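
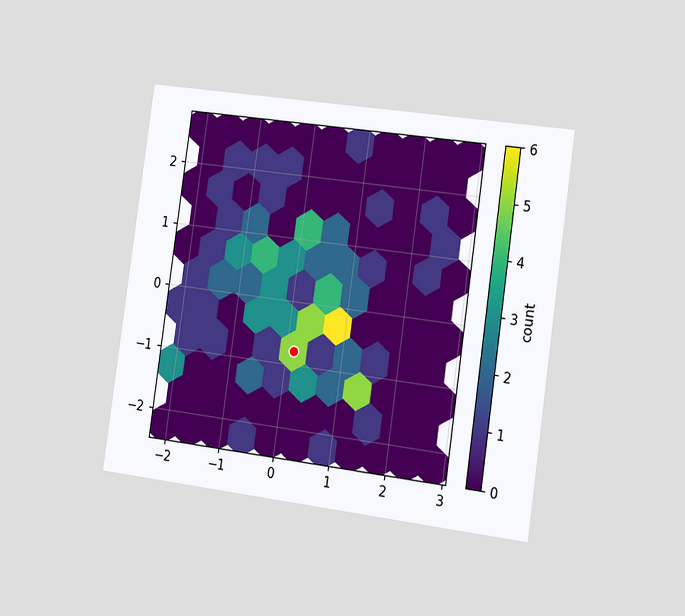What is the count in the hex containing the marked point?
5

The chart is tilted about 8° clockwise and viewed slightly from the right. The marked hex reads 5 on the colorbar.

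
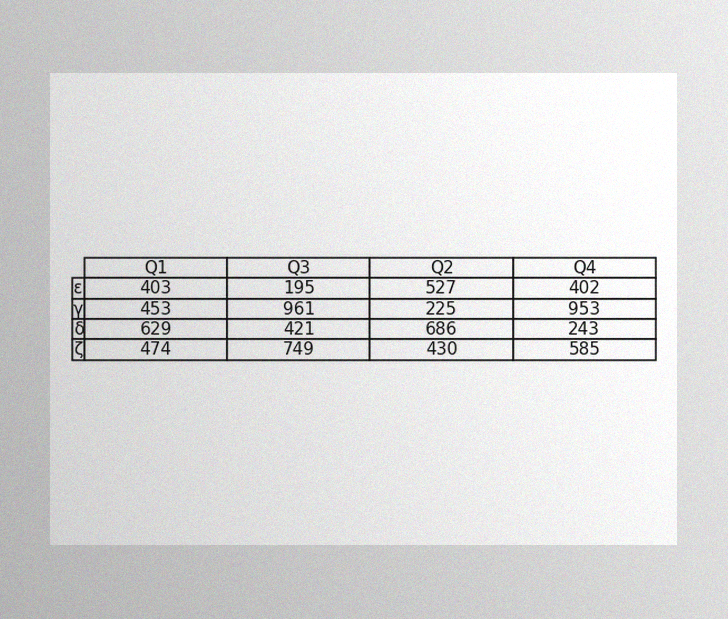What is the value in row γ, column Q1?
The image has some photo noise and uneven lighting. The (γ, Q1) cell reads 453.

453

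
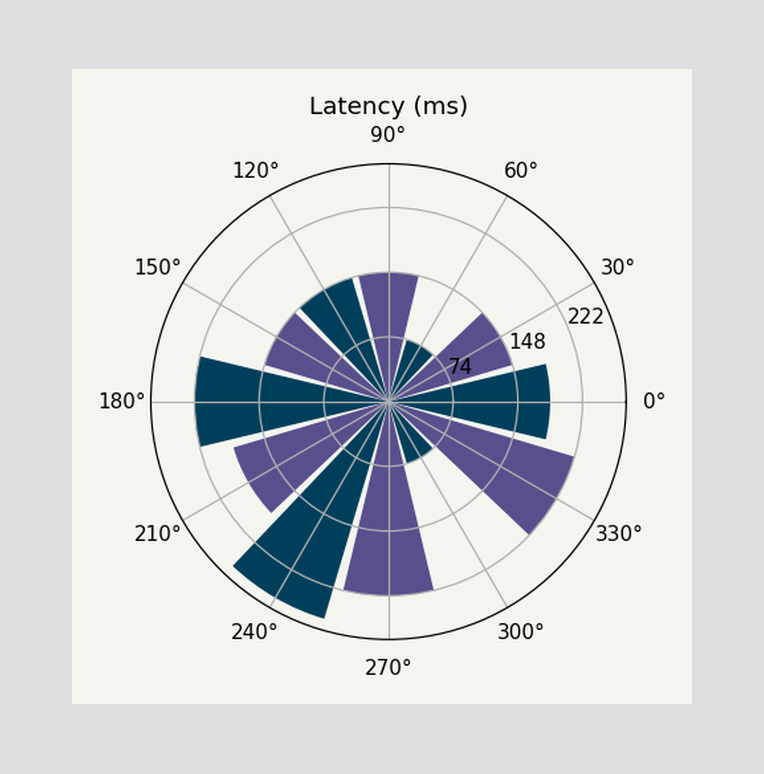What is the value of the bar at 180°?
The bar at 180° reaches 222ms on the radial axis.

222ms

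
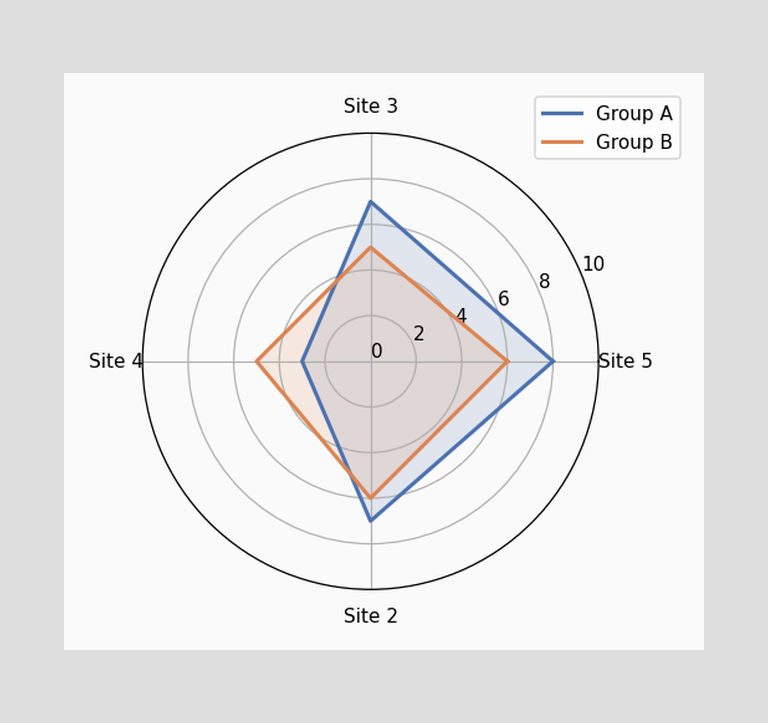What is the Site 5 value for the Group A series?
8

On the Site 5 axis, Group A reaches 8.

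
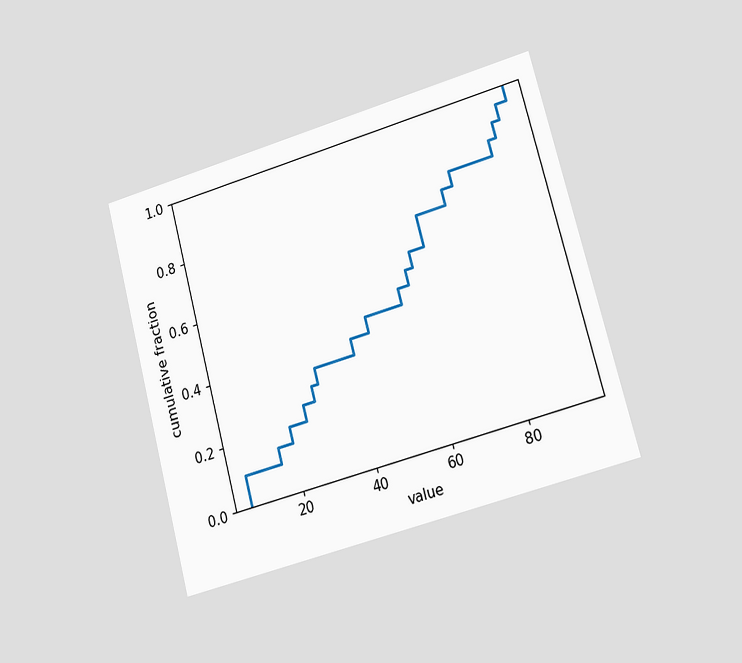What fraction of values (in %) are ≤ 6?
10%

The chart is tilted about 15° counter-clockwise and viewed slightly from the right. At x=6 the ECDF step is at 10%.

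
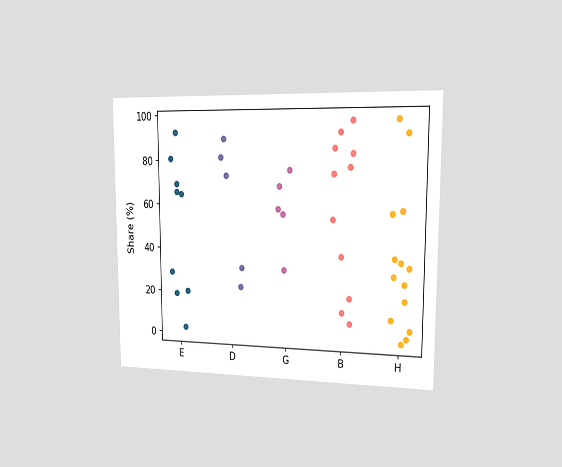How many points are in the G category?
The chart is viewed slightly from the right. Counting the markers in the G column gives 5.

5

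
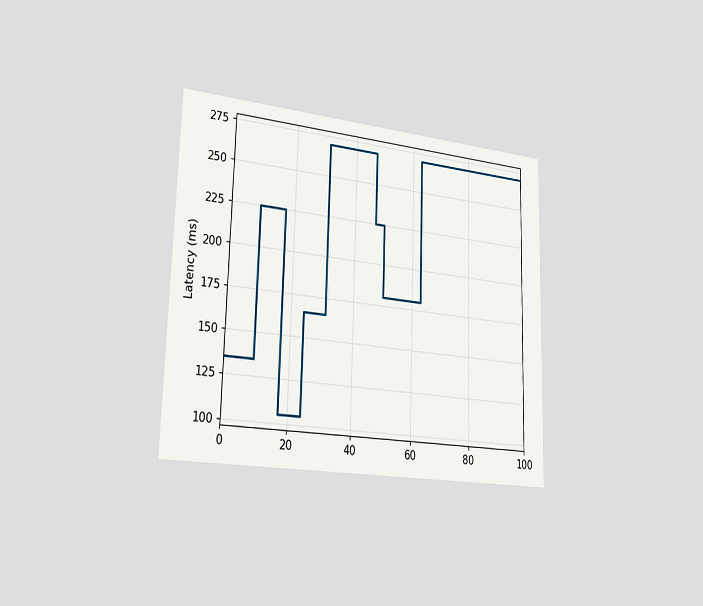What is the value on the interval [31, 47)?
270ms

The chart is viewed slightly from the left. On [31, 47) the step sits at 270ms.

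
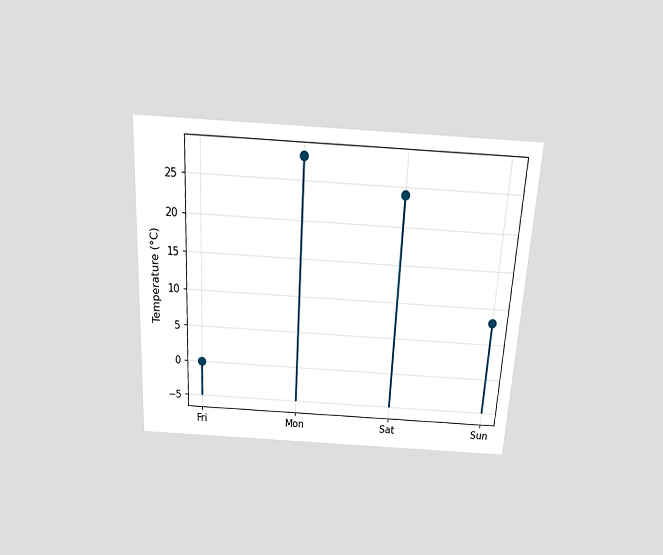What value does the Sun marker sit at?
The chart is tilted about 3° clockwise and viewed slightly from above. The Sun marker sits at 8°C.

8°C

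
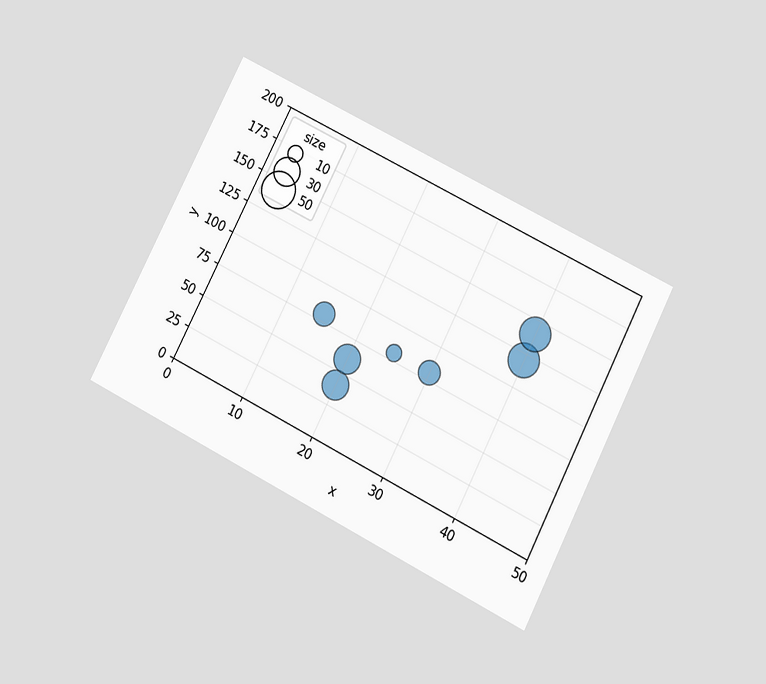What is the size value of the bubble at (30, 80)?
20

The chart is tilted about 27° clockwise and viewed slightly from below. Matching the bubble at (30, 80) against the size legend gives 20.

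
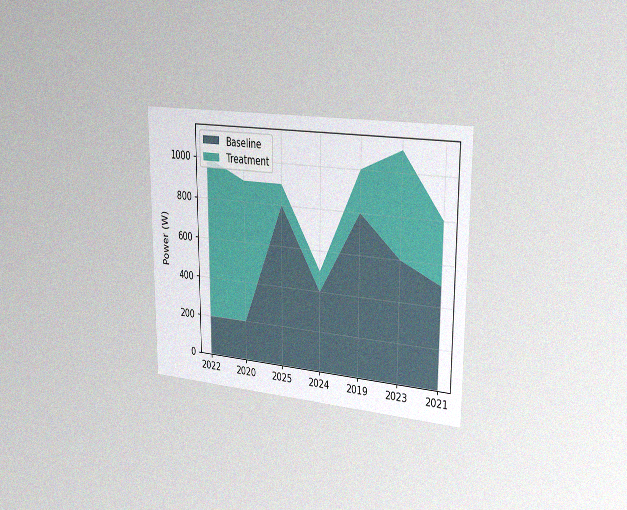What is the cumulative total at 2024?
The chart is viewed slightly from the right, with some photo noise. The stacked total at 2024 reaches 500W.

500W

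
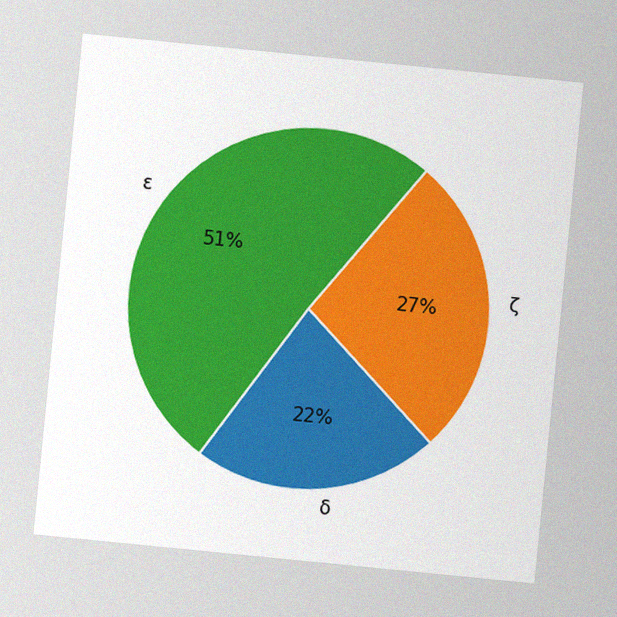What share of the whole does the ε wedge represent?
51%

The chart is tilted about 6° clockwise, with some photo noise. The ε slice takes up 51% of the pie.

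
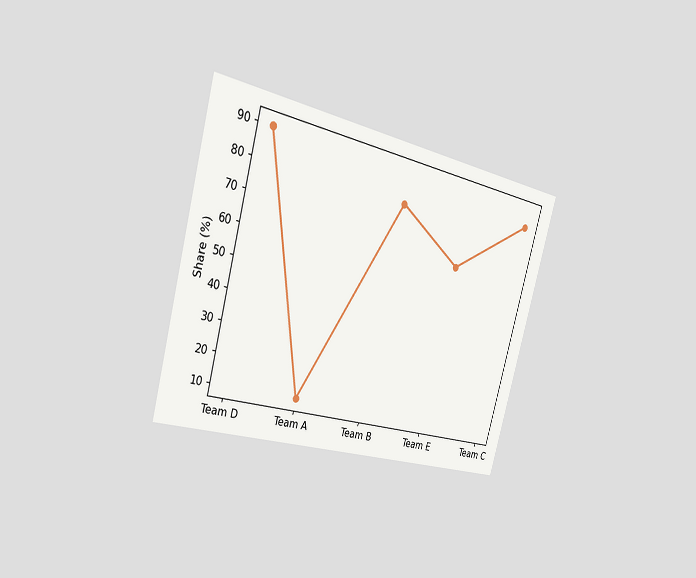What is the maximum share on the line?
90%

The chart is tilted about 15° clockwise and viewed slightly from the left. The highest point is at Team D, and reading across to the y-axis gives 90%.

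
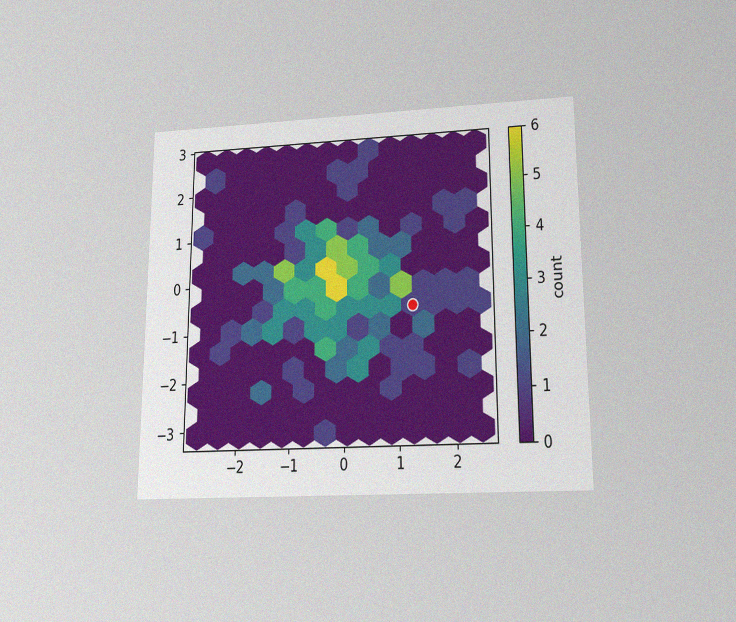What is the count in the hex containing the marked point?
The chart is viewed slightly from below, with some photo noise. The marked hex reads 1 on the colorbar.

1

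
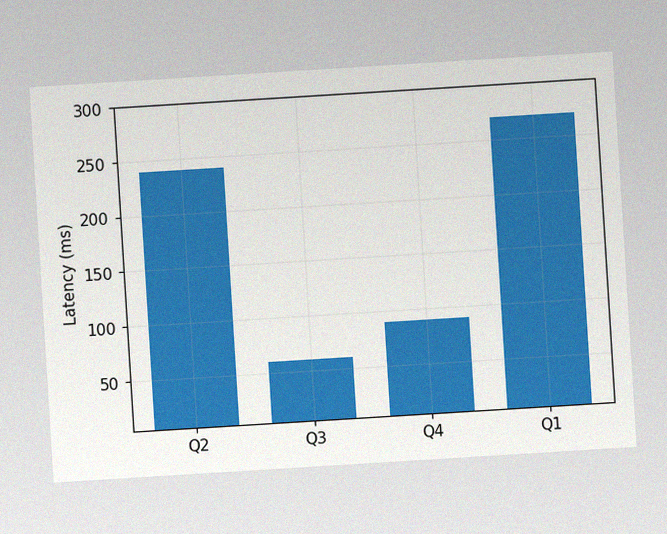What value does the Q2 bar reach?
240ms

The chart is tilted about 4° counter-clockwise, with some photo noise. Reading along the chart's y-axis, the Q2 bar reaches 240ms.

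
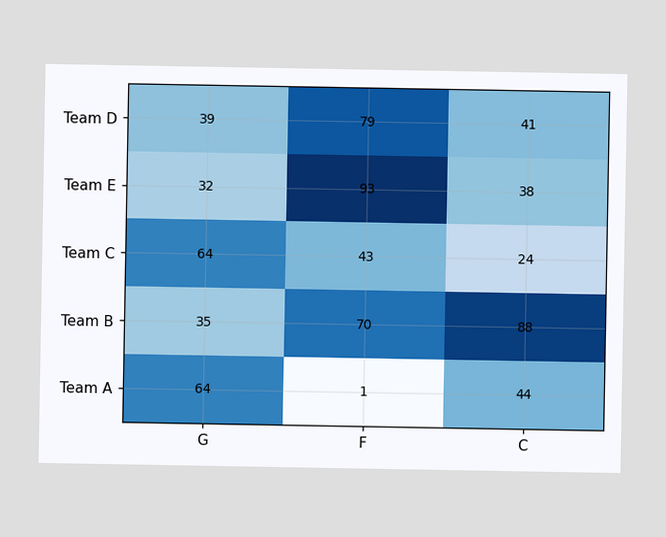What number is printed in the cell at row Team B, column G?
35

The (Team B, G) cell reads 35.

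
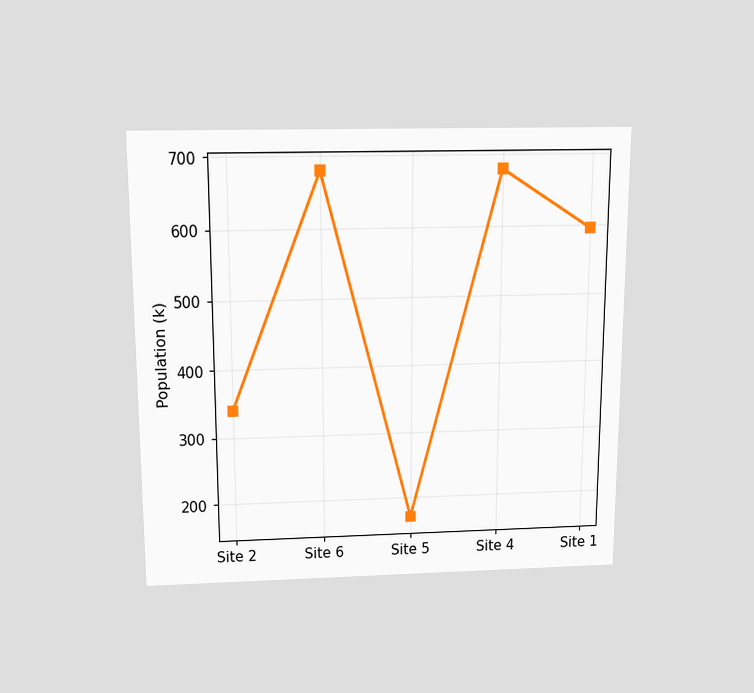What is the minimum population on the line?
170k

The chart is viewed slightly from above. The lowest point is at Site 5, and reading across to the y-axis gives 170k.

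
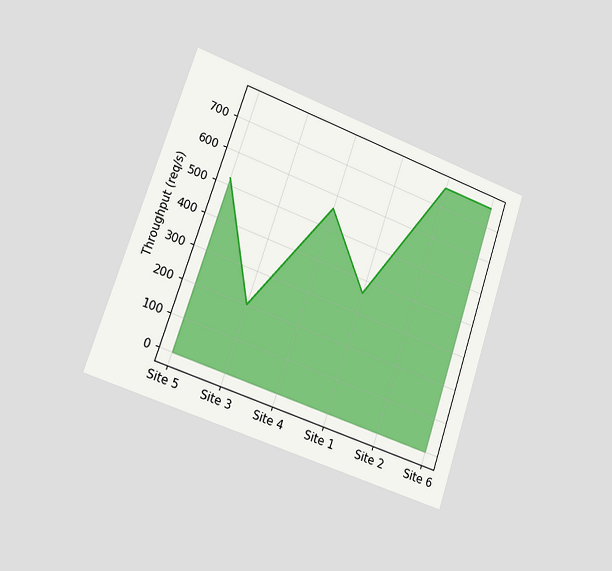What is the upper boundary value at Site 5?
The chart is tilted about 18° clockwise and viewed slightly from the left. At Site 5 the upper boundary is at 520req/s.

520req/s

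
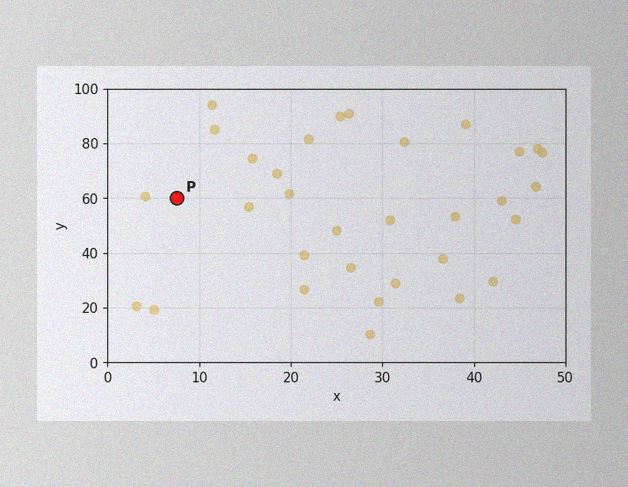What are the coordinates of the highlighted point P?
The image has some photo noise and uneven lighting. Following the gridlines from P to each axis, P sits at (7.5, 60).

(7.5, 60)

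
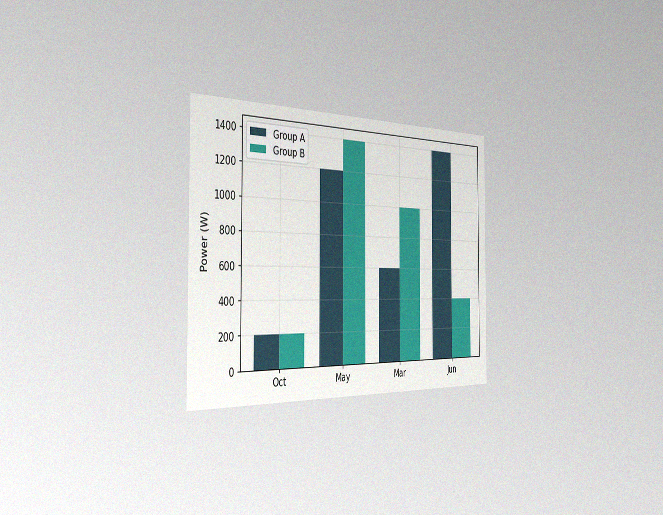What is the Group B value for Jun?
The chart is viewed slightly from the left, with some photo noise. The Group B bar at Jun reaches 400W on the y-axis.

400W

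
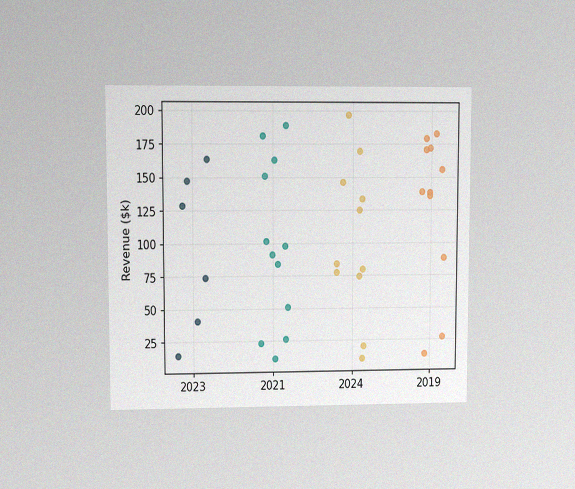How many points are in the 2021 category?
The chart is viewed at a slight angle, with some photo noise. Counting the markers in the 2021 column gives 12.

12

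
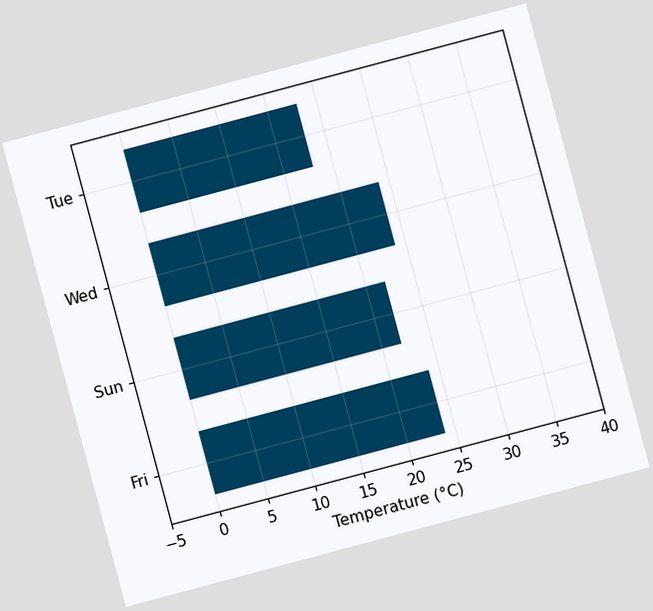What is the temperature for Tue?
18°C

The chart is tilted about 15° counter-clockwise. Reading along the chart's x-axis, the Tue bar reaches 18°C.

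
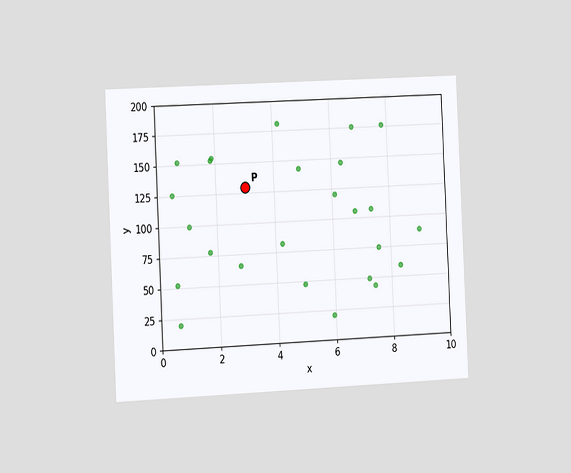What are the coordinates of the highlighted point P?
(3, 130)

The chart is tilted about 3° counter-clockwise and viewed slightly from the left. Following the gridlines from P to each axis, P sits at (3, 130).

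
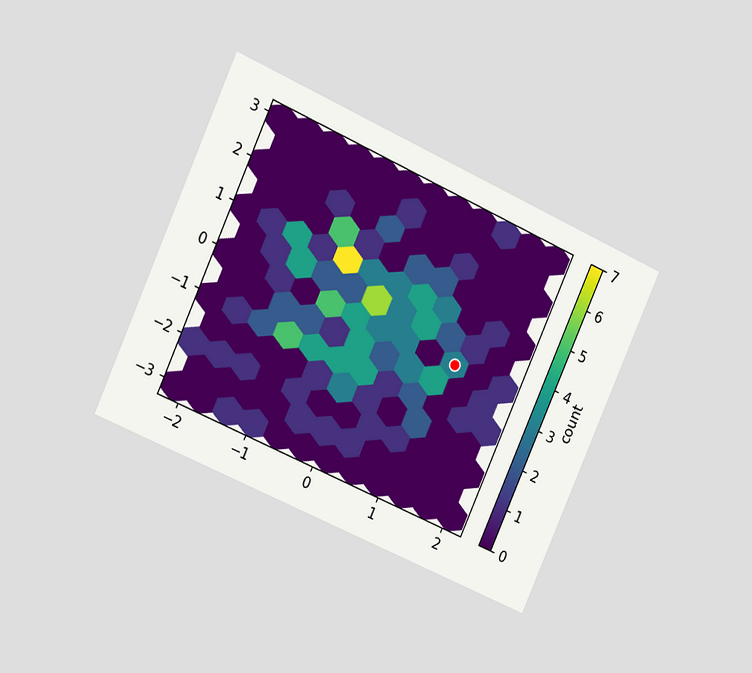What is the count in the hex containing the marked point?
3

The chart is tilted about 24° clockwise and viewed slightly from the left. The marked hex reads 3 on the colorbar.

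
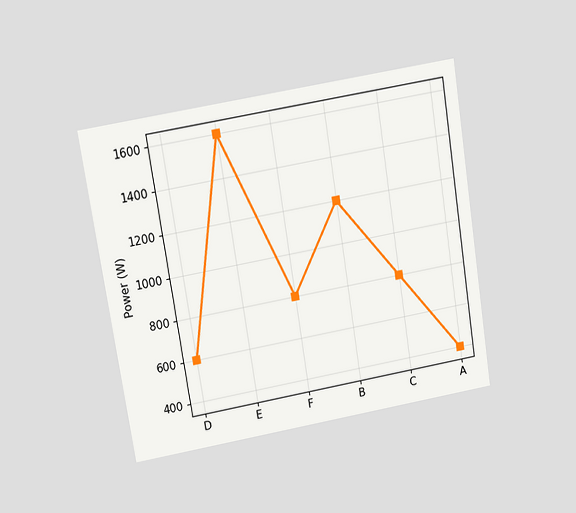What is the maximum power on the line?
The chart is tilted about 9° counter-clockwise and viewed slightly from above. The highest point is at E, and reading across to the y-axis gives 1600W.

1600W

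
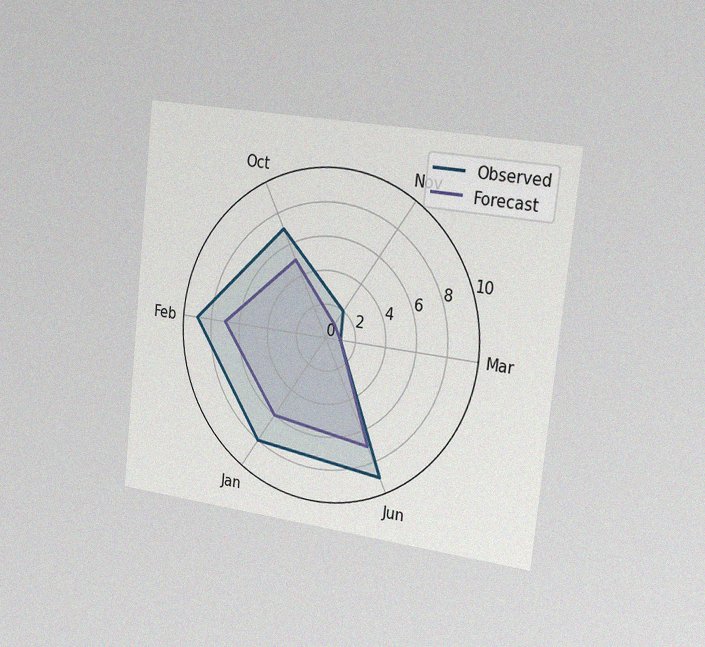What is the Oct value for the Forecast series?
The chart is tilted about 6° clockwise and viewed slightly from the right, with some photo noise. On the Oct axis, Forecast reaches 5.

5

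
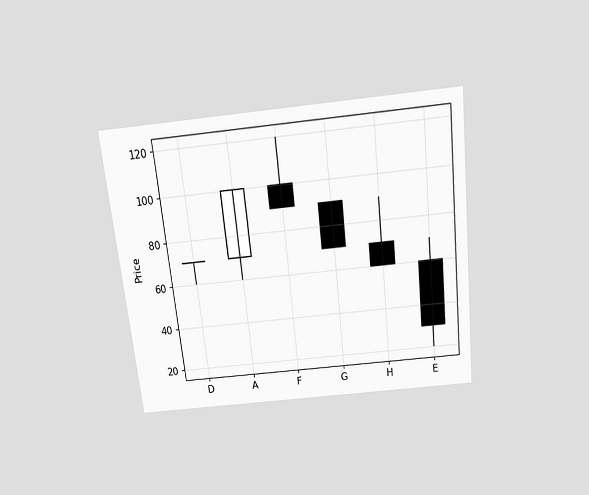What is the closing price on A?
The chart is tilted about 6° counter-clockwise and viewed slightly from above. The A candle closes at 100.

100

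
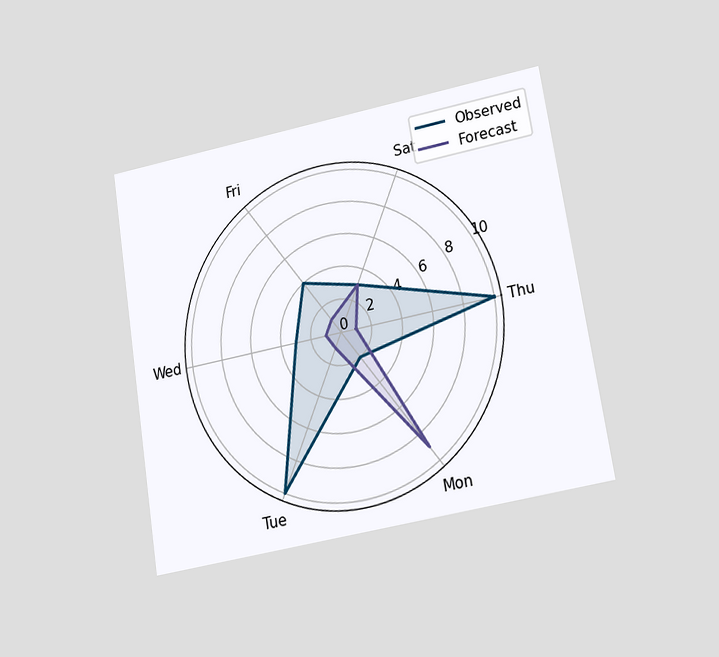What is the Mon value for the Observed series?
The chart is tilted about 9° counter-clockwise and viewed at a slight angle. On the Mon axis, Observed reaches 2.

2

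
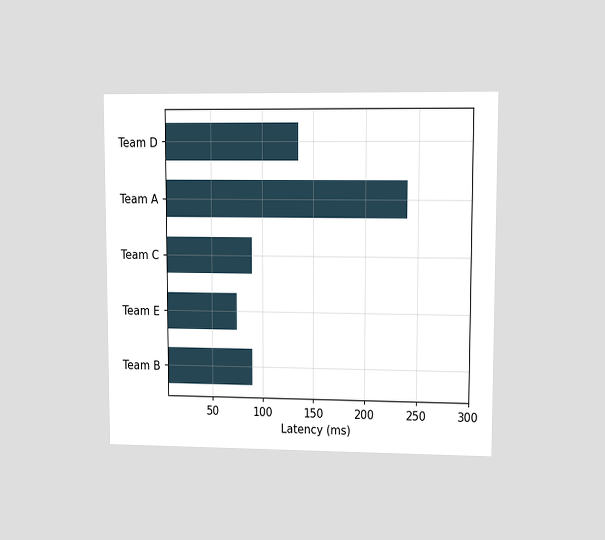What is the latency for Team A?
240ms

The chart is viewed at a slight angle. Reading along the chart's x-axis, the Team A bar reaches 240ms.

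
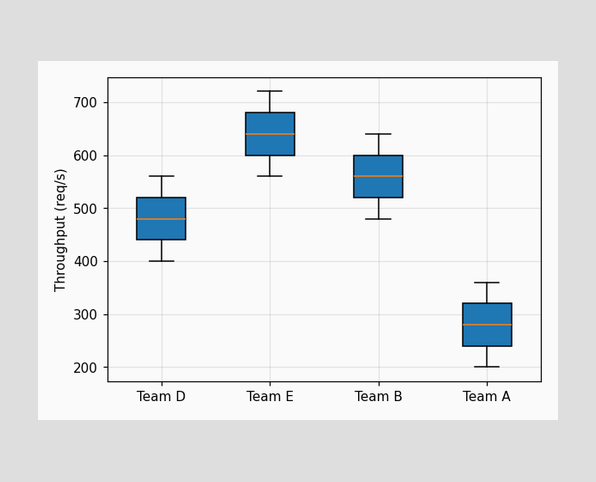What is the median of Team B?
The median line in the Team B box sits at 560req/s.

560req/s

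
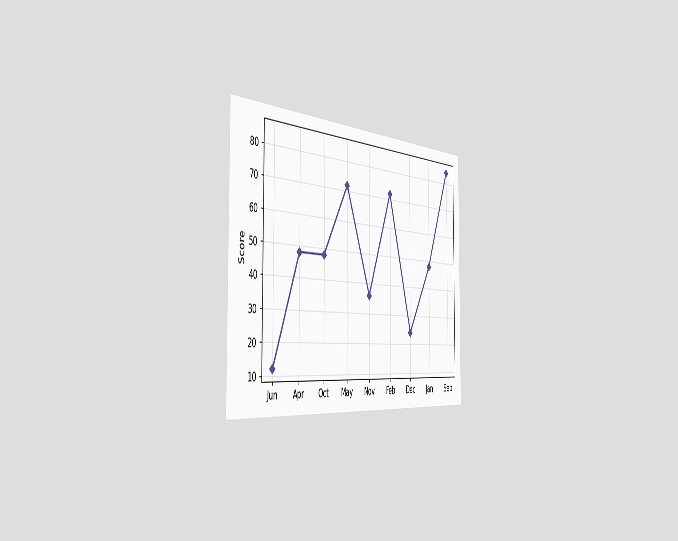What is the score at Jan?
The chart is viewed slightly from the left. At Jan, the line is at 48.

48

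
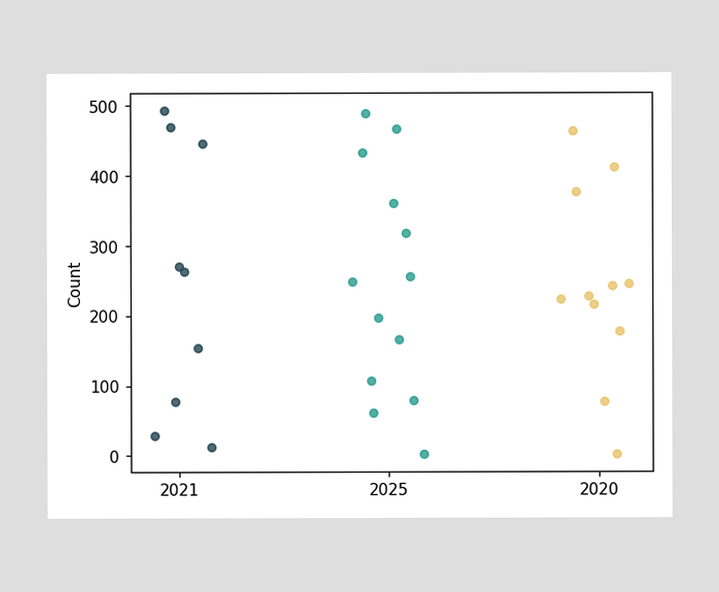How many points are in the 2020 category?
11

Counting the markers in the 2020 column gives 11.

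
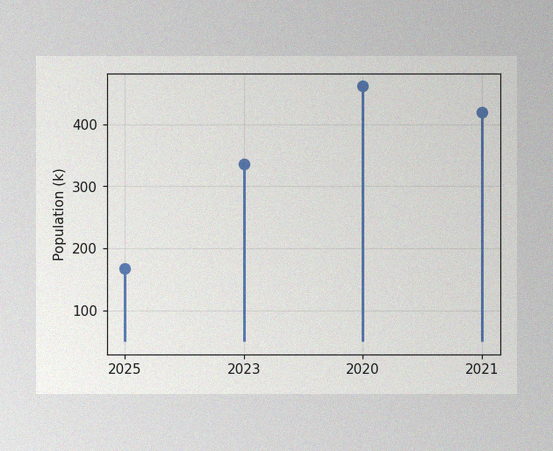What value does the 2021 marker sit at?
420k

The image has some photo noise and uneven lighting. The 2021 marker sits at 420k.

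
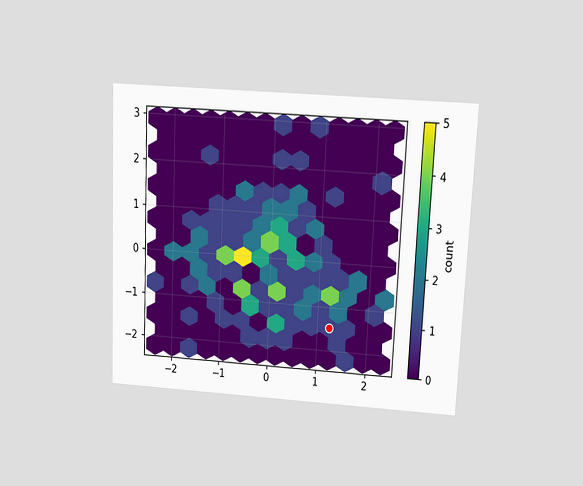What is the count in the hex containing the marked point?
The chart is tilted about 3° clockwise and viewed slightly from above. The marked hex reads 1 on the colorbar.

1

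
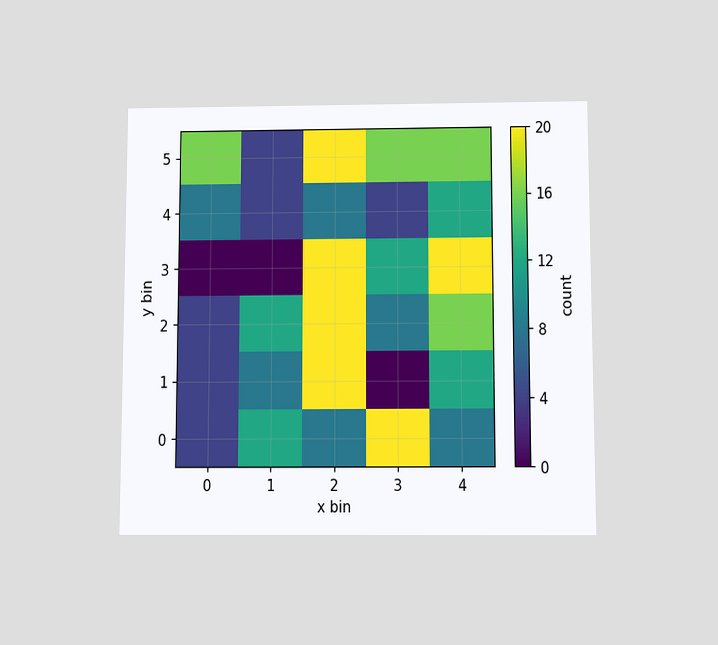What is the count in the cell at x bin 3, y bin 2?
The chart is viewed slightly from below. Matching the cell (3, 2) against the colorbar gives 8.

8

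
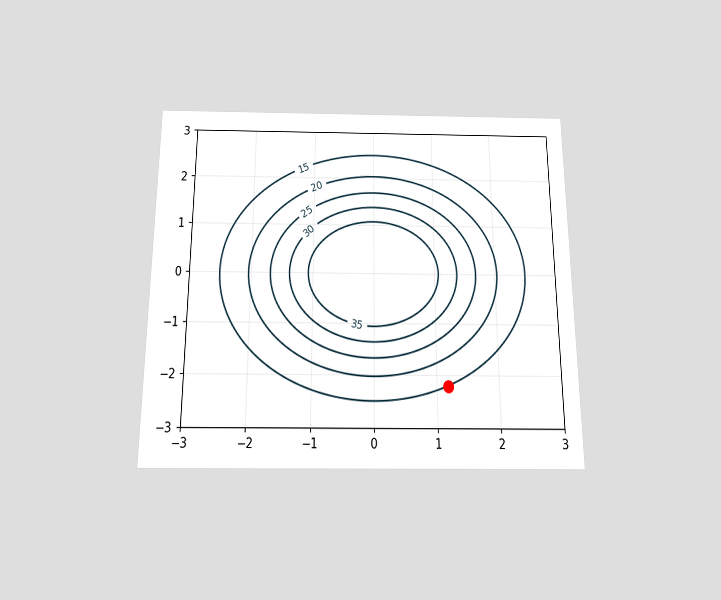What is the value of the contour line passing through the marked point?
The chart is viewed slightly from below. The marked point sits on the contour labelled 15.

15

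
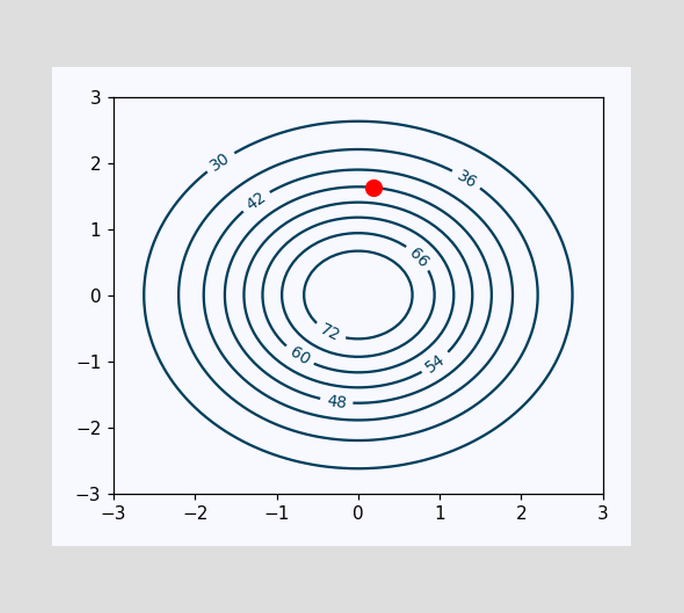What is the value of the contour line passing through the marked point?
The marked point sits on the contour labelled 48.

48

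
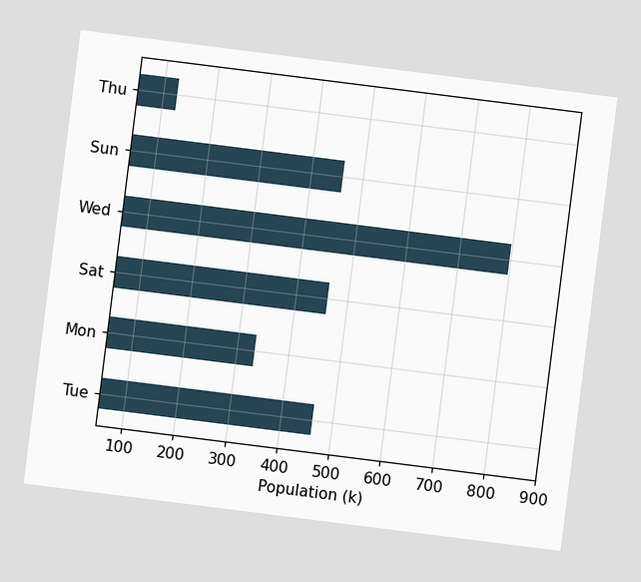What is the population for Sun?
462k

The chart is tilted about 7° clockwise. Reading along the chart's x-axis, the Sun bar reaches 462k.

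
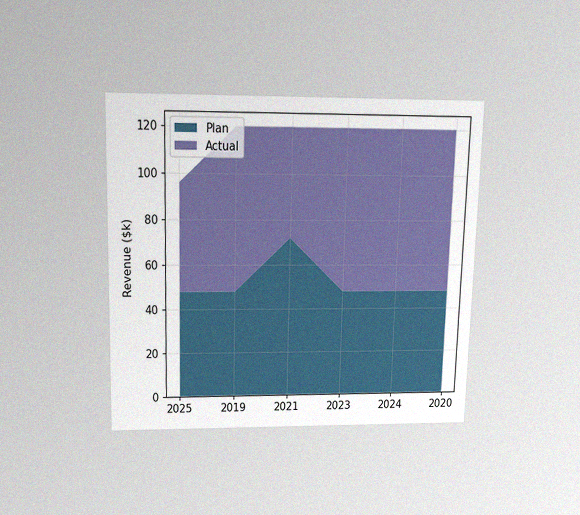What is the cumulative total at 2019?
The chart is viewed slightly from above, with some photo noise. The stacked total at 2019 reaches $120k.

$120k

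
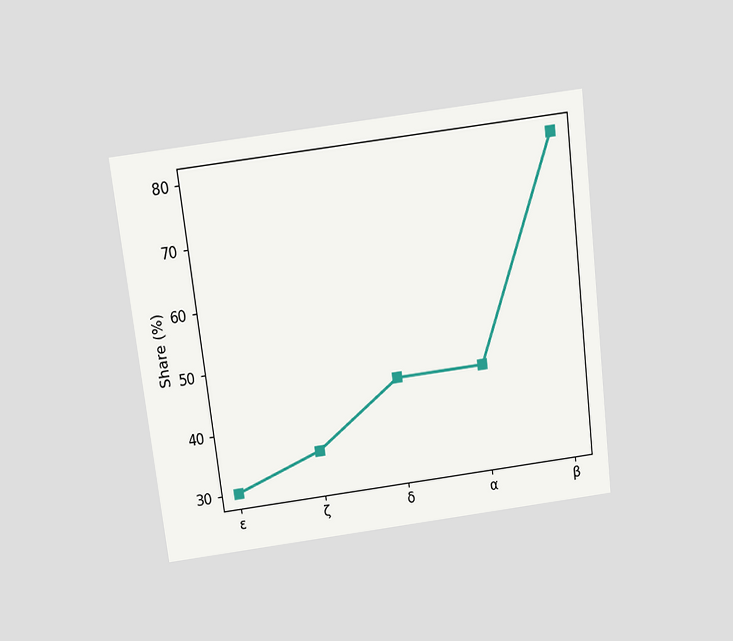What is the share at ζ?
The chart is tilted about 7° counter-clockwise and viewed slightly from above. At ζ, the line is at 35%.

35%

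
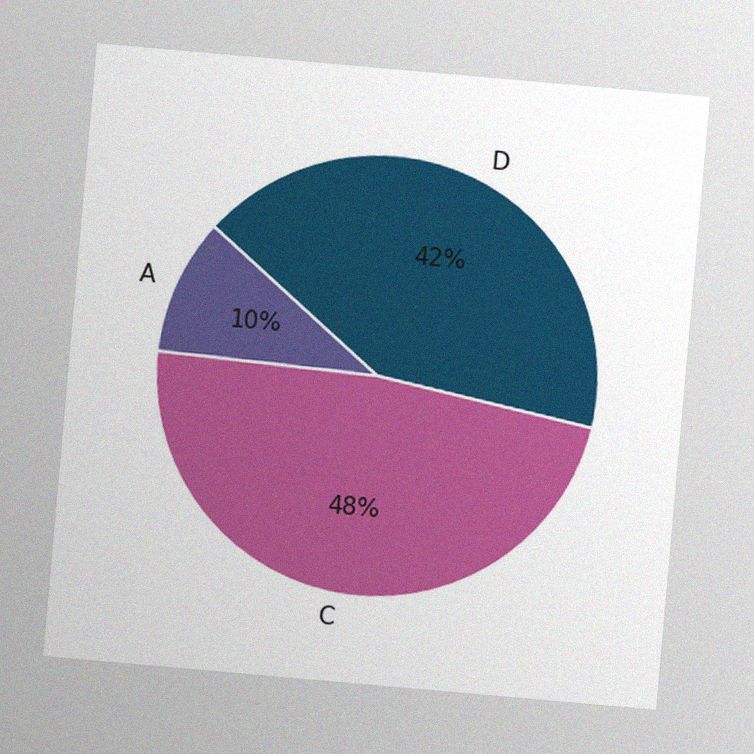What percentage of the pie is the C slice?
48%

The chart is tilted about 5° clockwise, with some photo noise. The C slice takes up 48% of the pie.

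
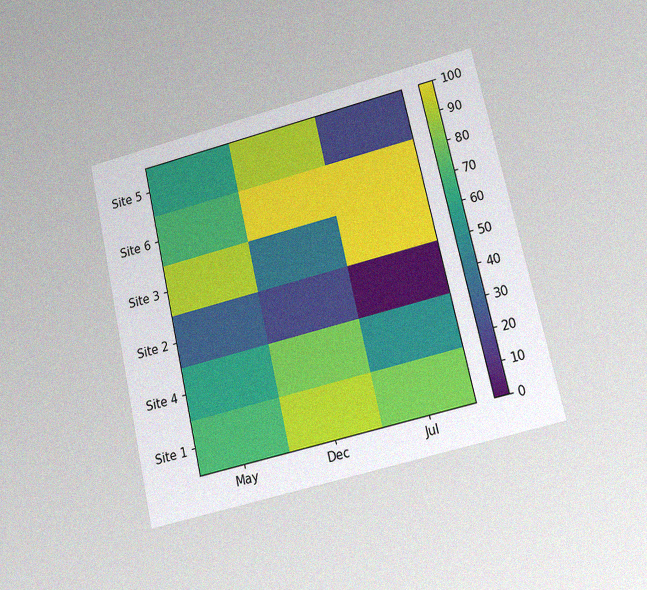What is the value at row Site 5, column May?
The chart is tilted about 13° counter-clockwise and viewed at a slight angle, with some photo noise. Matching cell (Site 5, May) against the colorbar gives 60.

60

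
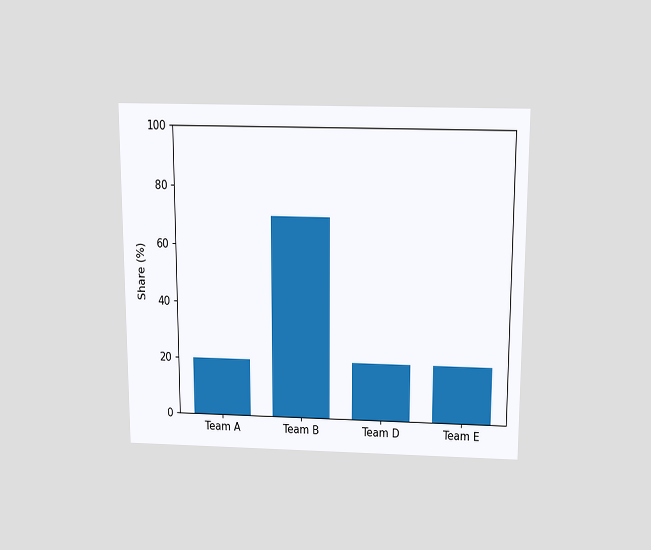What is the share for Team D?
The chart is viewed slightly from above. Reading along the chart's y-axis, the Team D bar reaches 20%.

20%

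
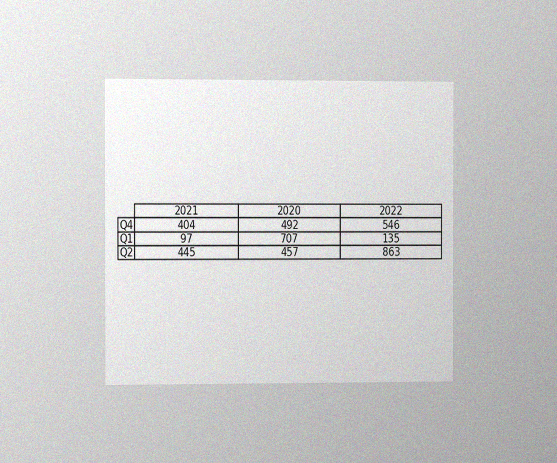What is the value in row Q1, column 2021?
97

The chart is viewed slightly from the left, with some photo noise. The (Q1, 2021) cell reads 97.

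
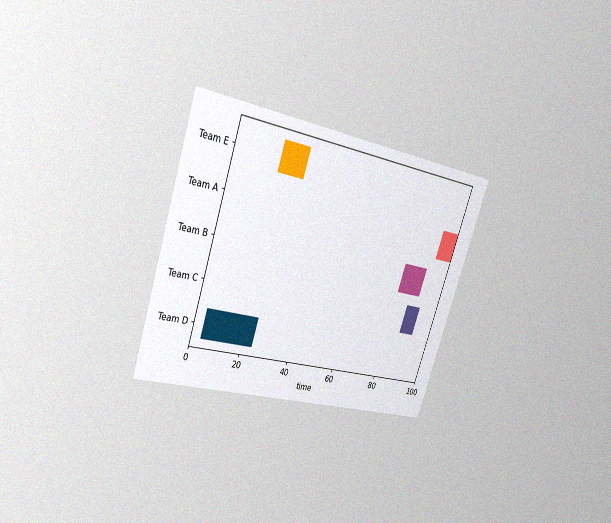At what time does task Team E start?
The chart is tilted about 18° clockwise and viewed at a slight angle, with some photo noise. The Team E bar begins at t=18.

18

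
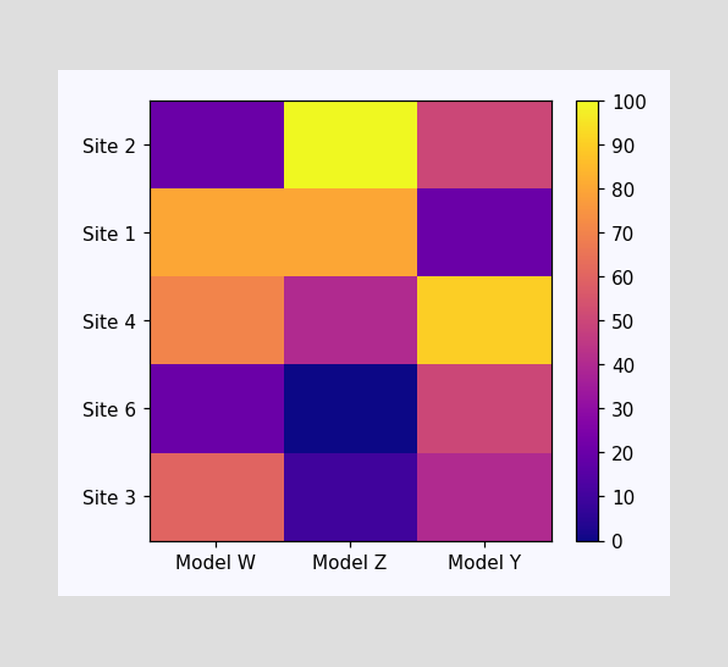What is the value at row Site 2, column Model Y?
Matching cell (Site 2, Model Y) against the colorbar gives 50.

50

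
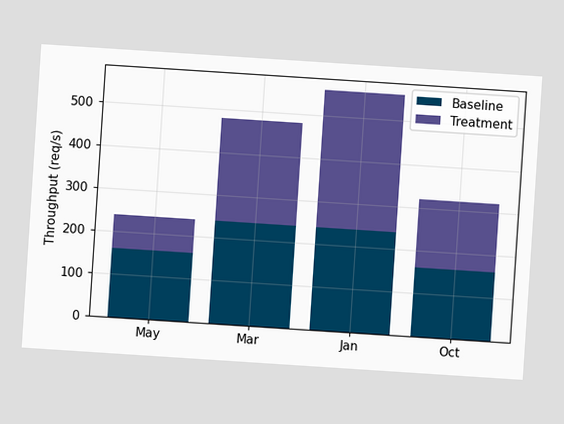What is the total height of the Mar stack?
480req/s

The chart is tilted about 4° clockwise. The Mar stack's top reaches 480req/s on the y-axis.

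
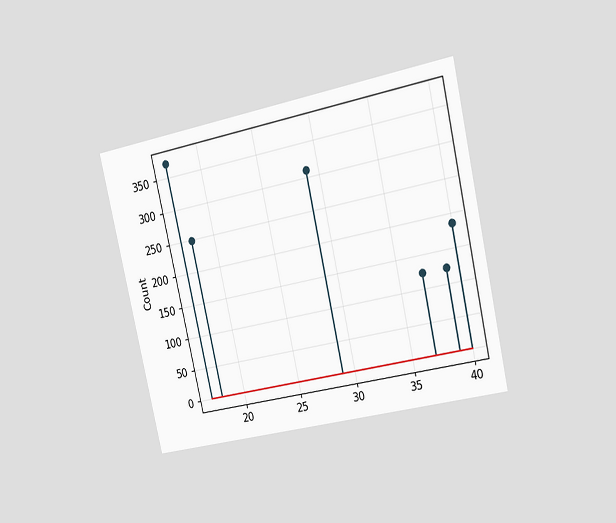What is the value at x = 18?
The chart is tilted about 13° counter-clockwise and viewed slightly from the right. The stem at x=18 reaches 248.

248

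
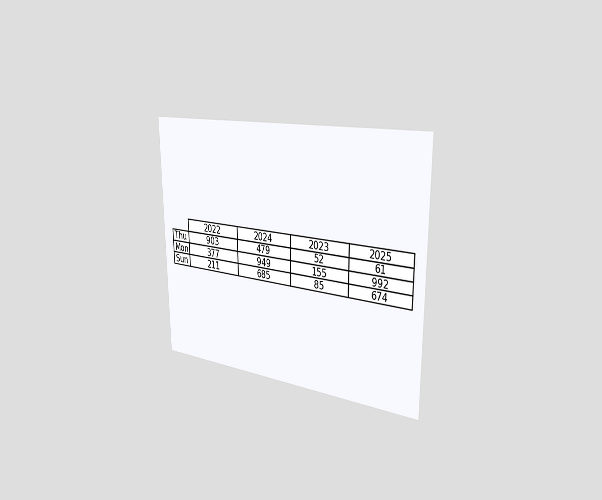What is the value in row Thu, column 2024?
479

The chart is viewed slightly from the right. The (Thu, 2024) cell reads 479.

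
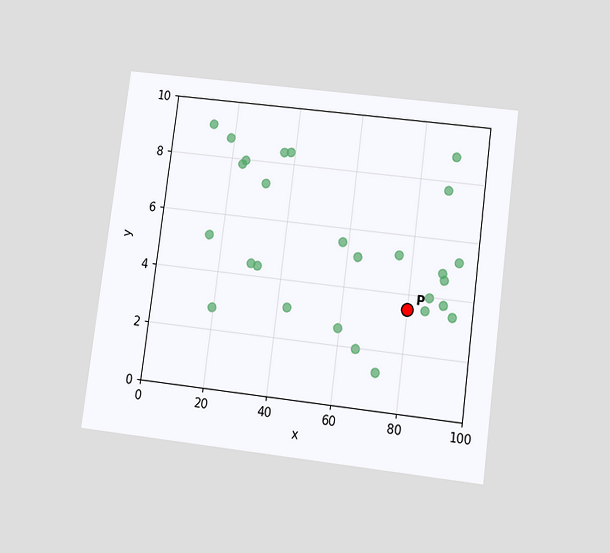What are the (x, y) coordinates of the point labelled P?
The chart is tilted about 7° clockwise and viewed slightly from below. Following the gridlines from P to each axis, P sits at (80, 3.5).

(80, 3.5)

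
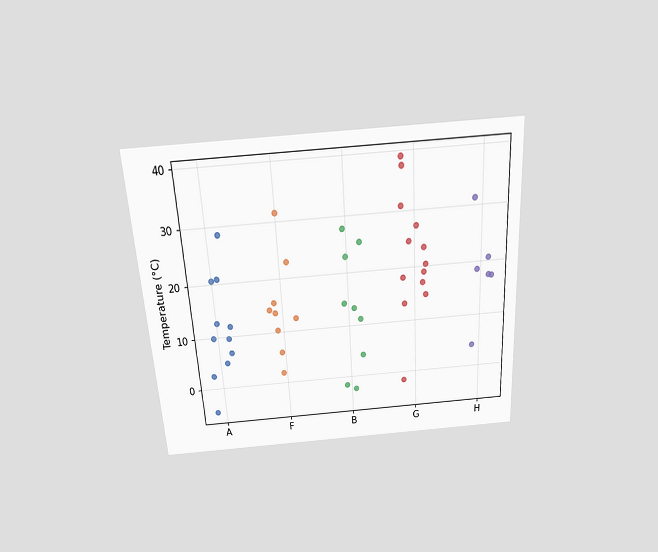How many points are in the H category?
The chart is tilted about 3° counter-clockwise and viewed slightly from above. Counting the markers in the H column gives 6.

6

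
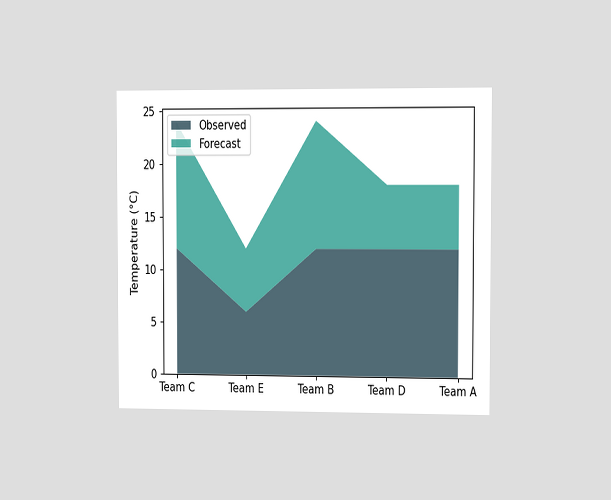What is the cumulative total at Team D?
The chart is viewed slightly from the right. The stacked total at Team D reaches 18°C.

18°C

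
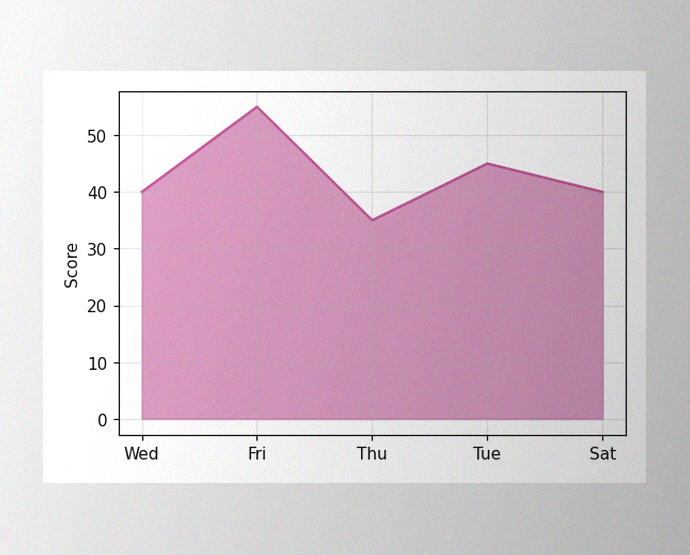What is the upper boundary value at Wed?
The image has some photo noise and uneven lighting. At Wed the upper boundary is at 40.

40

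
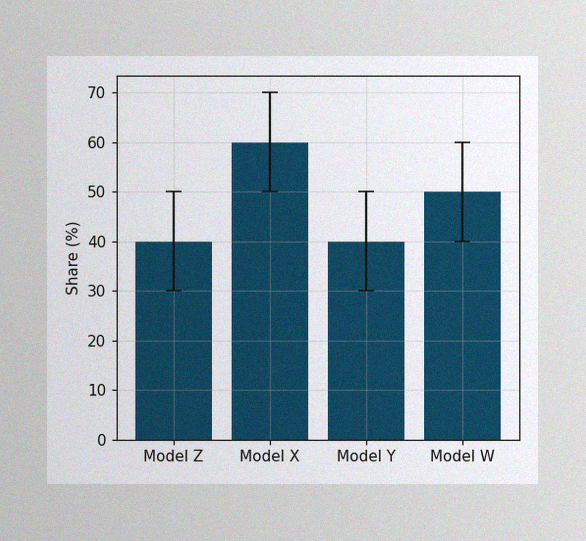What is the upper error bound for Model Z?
The image has some photo noise and uneven lighting. The Model Z bar's upper whisker reaches 50%.

50%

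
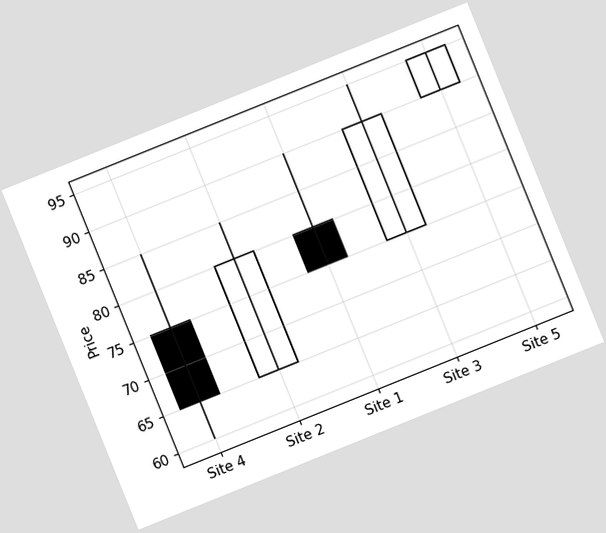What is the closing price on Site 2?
The chart is tilted about 22° counter-clockwise. The Site 2 candle closes at 80.

80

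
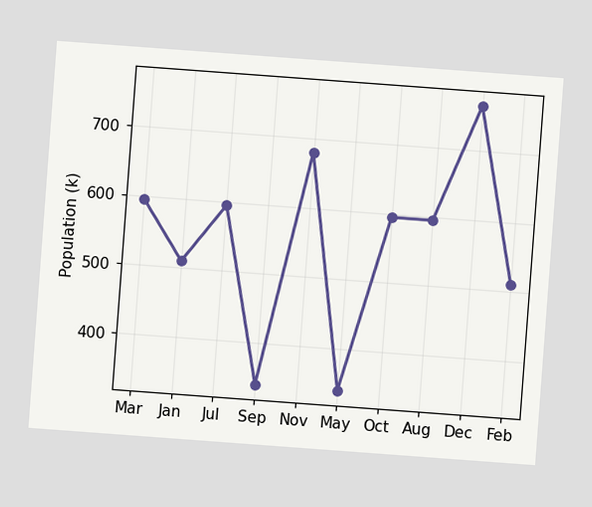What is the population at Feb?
510k

The chart is tilted about 4° clockwise. At Feb, the line is at 510k.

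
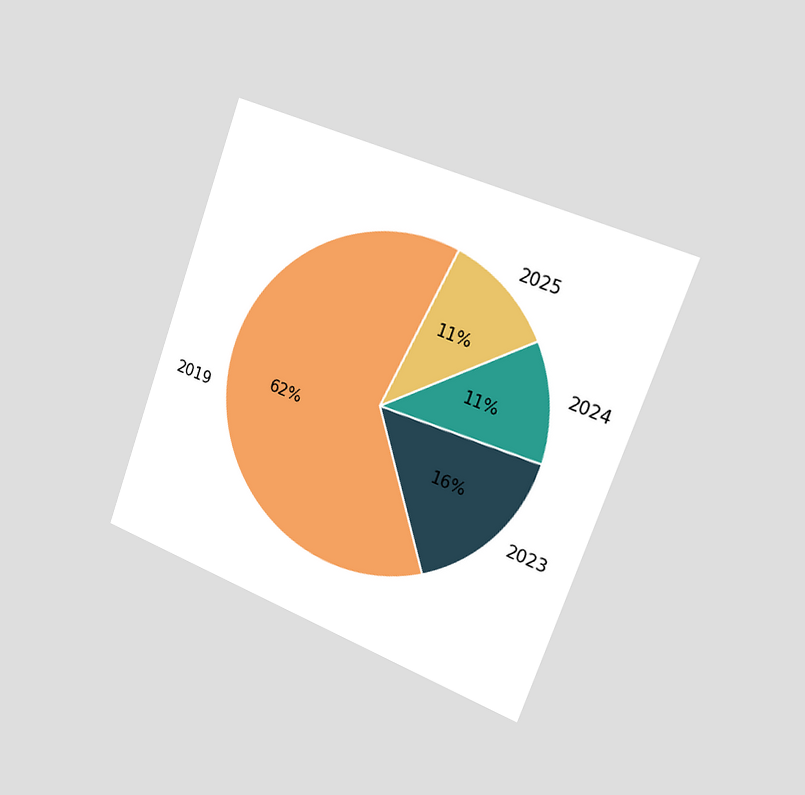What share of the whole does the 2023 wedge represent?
16%

The chart is tilted about 20° clockwise and viewed slightly from the right. The 2023 slice takes up 16% of the pie.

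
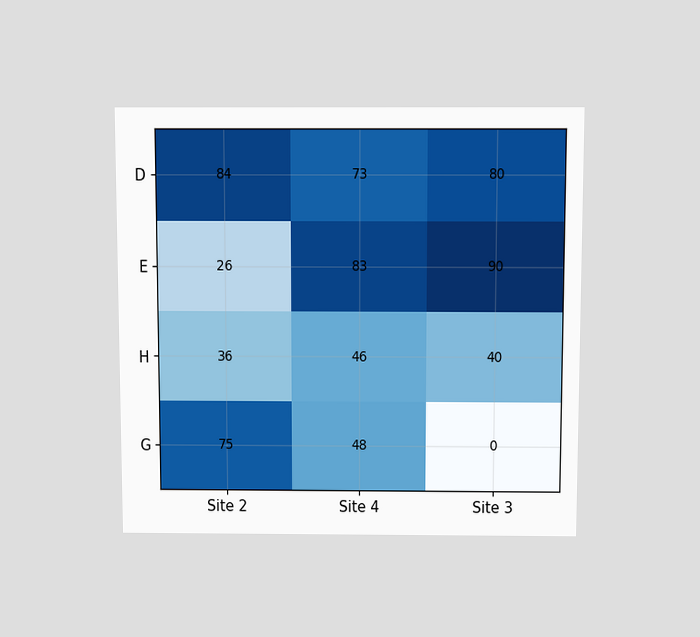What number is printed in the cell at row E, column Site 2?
The chart is viewed slightly from above. The (E, Site 2) cell reads 26.

26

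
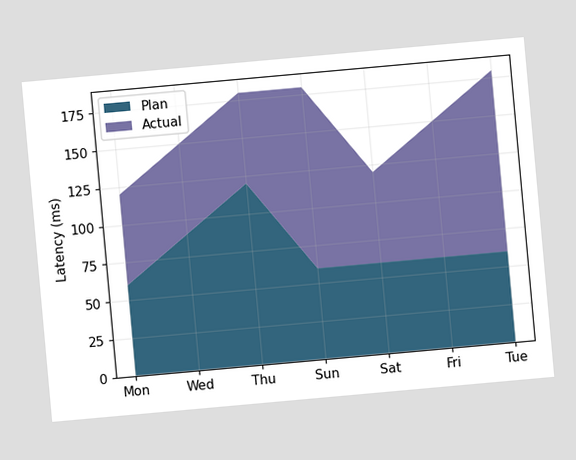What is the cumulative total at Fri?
The chart is tilted about 5° counter-clockwise. The stacked total at Fri reaches 150ms.

150ms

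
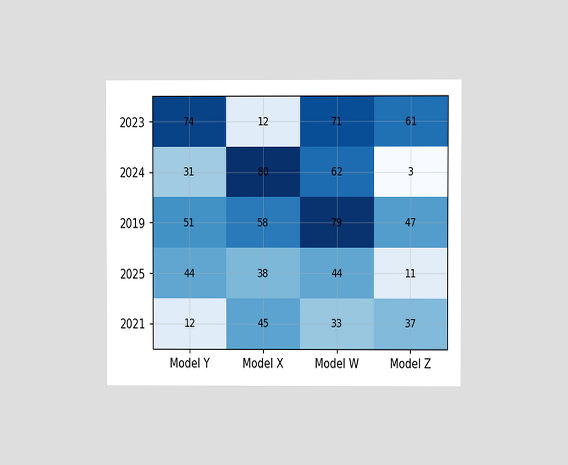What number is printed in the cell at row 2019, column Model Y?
51

The chart is viewed at a slight angle. The (2019, Model Y) cell reads 51.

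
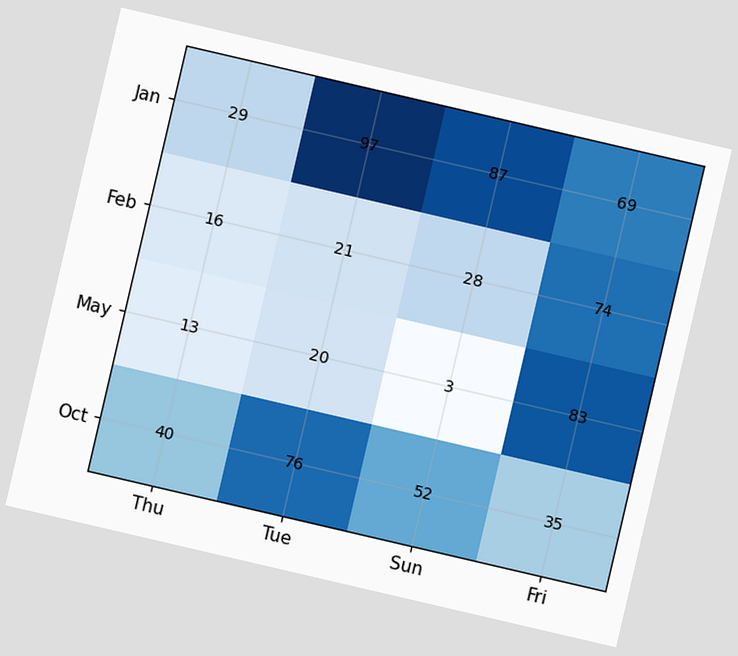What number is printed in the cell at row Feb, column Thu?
The chart is tilted about 13° clockwise. The (Feb, Thu) cell reads 16.

16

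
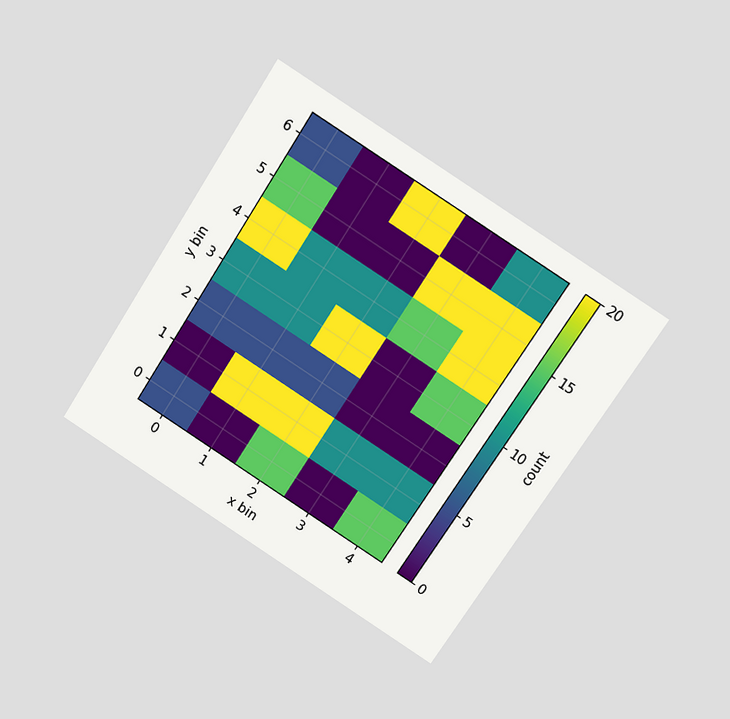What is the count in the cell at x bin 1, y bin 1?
The chart is tilted about 33° clockwise and viewed at a slight angle. Matching the cell (1, 1) against the colorbar gives 20.

20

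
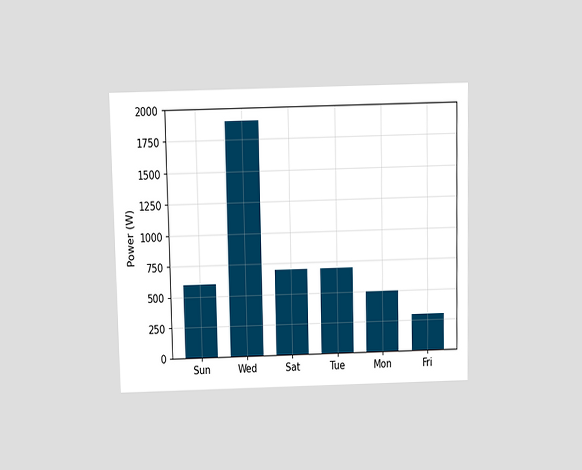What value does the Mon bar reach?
500W

The chart is viewed slightly from above. Reading along the chart's y-axis, the Mon bar reaches 500W.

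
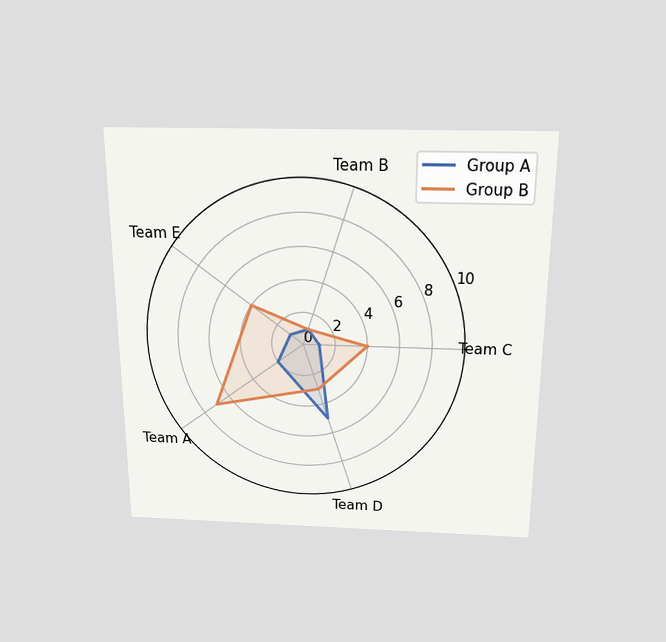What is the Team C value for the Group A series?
1

The chart is viewed slightly from above. On the Team C axis, Group A reaches 1.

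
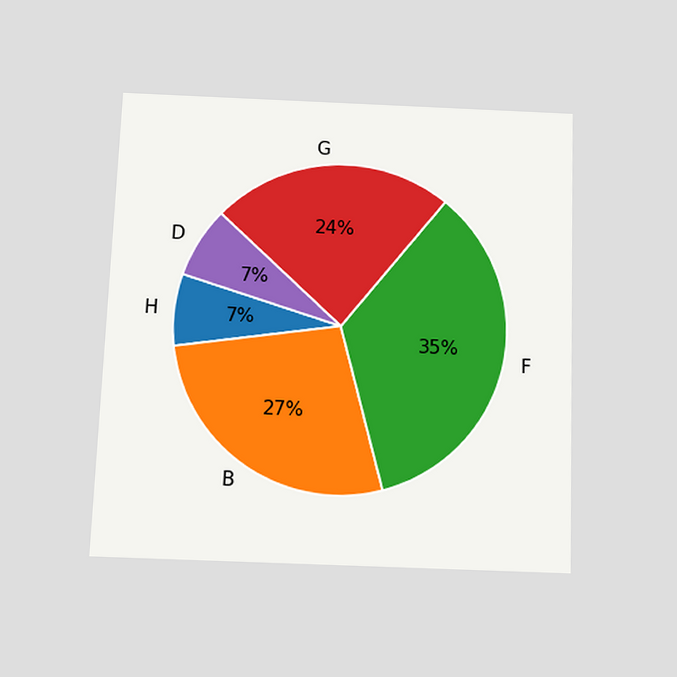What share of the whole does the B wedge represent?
The chart is tilted about 2° clockwise and viewed slightly from below. The B slice takes up 27% of the pie.

27%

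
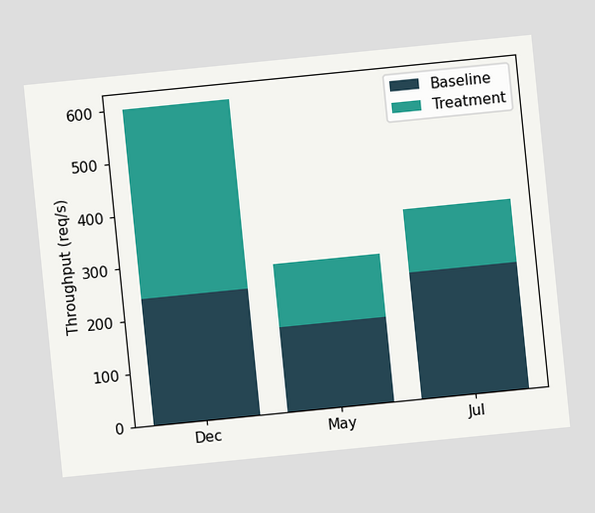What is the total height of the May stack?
The chart is tilted about 6° counter-clockwise. The May stack's top reaches 280req/s on the y-axis.

280req/s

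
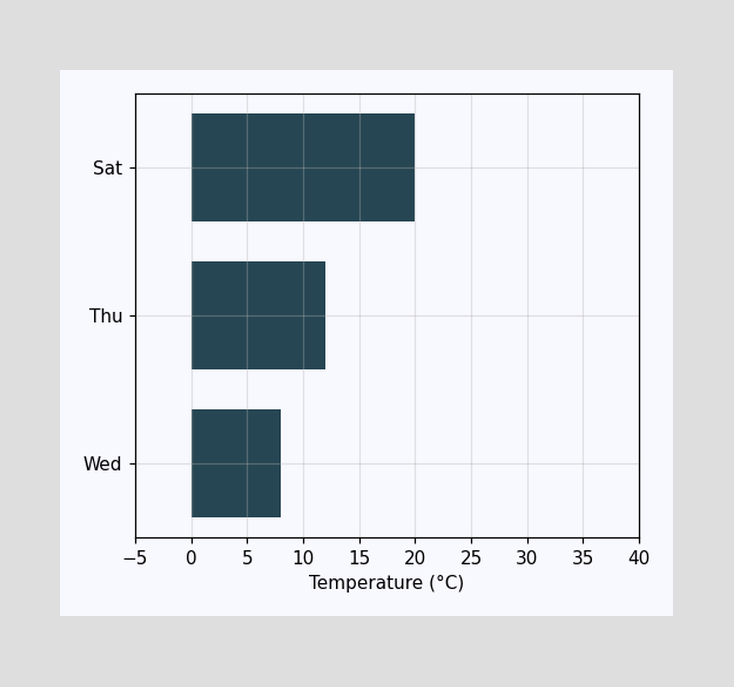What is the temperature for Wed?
8°C

Reading along the chart's x-axis, the Wed bar reaches 8°C.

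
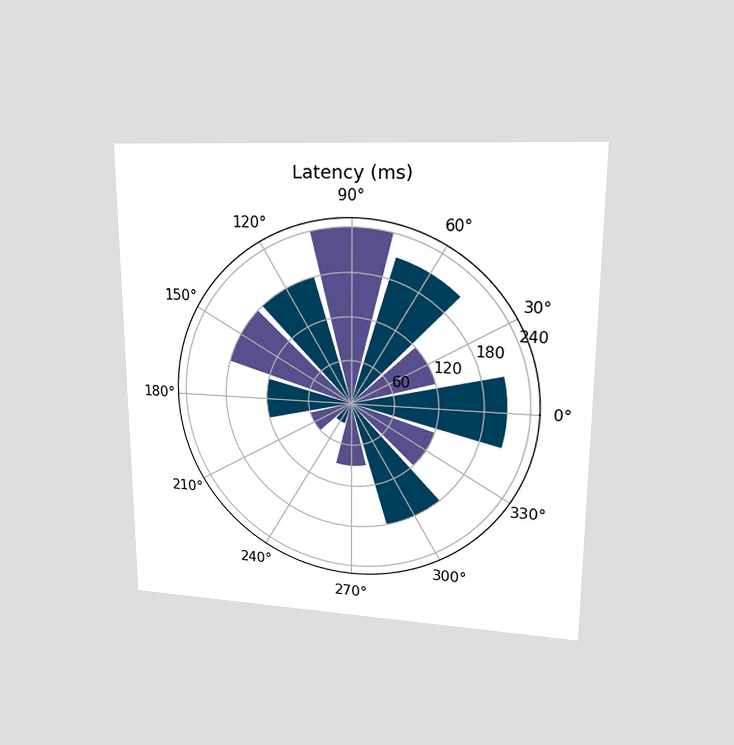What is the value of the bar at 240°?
30ms

The chart is viewed at a slight angle. The bar at 240° reaches 30ms on the radial axis.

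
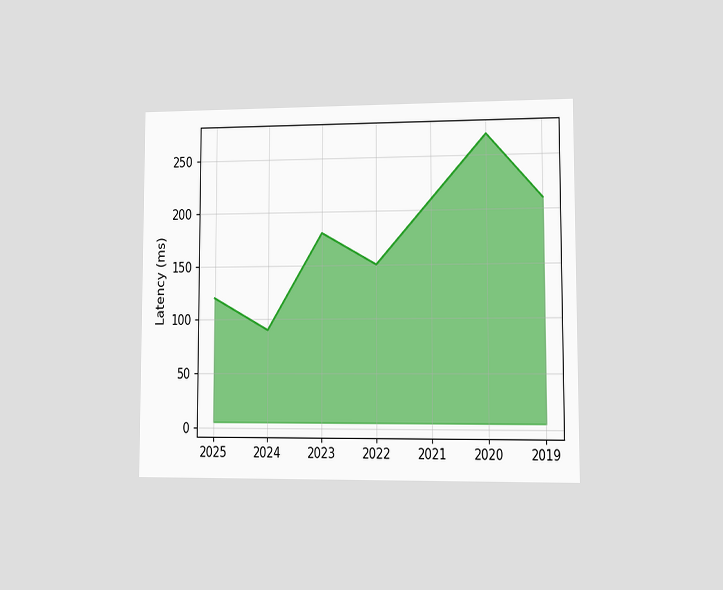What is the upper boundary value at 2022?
The chart is viewed at a slight angle. At 2022 the upper boundary is at 150ms.

150ms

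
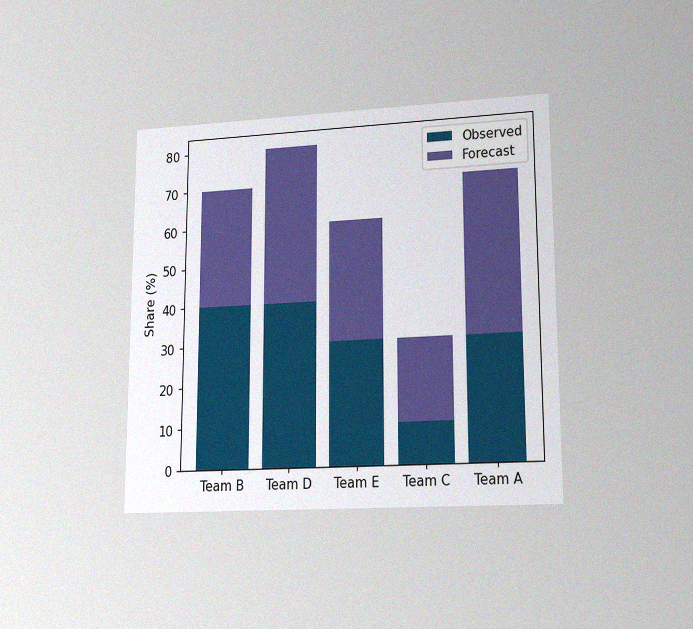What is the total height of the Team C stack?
The chart is viewed at a slight angle, with some photo noise. The Team C stack's top reaches 30% on the y-axis.

30%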